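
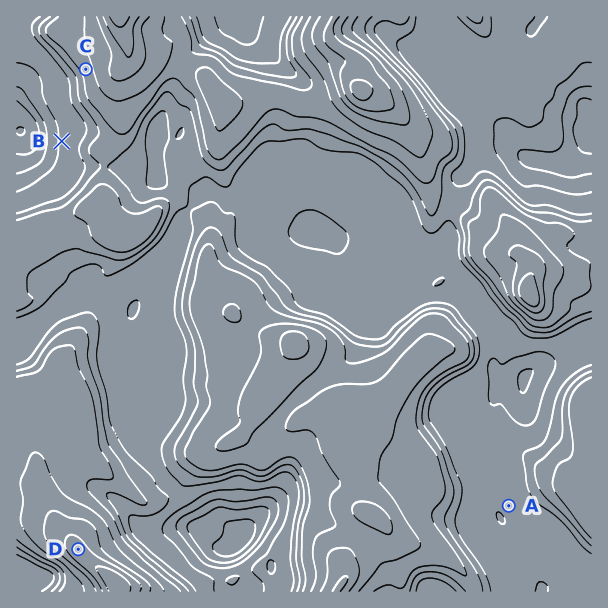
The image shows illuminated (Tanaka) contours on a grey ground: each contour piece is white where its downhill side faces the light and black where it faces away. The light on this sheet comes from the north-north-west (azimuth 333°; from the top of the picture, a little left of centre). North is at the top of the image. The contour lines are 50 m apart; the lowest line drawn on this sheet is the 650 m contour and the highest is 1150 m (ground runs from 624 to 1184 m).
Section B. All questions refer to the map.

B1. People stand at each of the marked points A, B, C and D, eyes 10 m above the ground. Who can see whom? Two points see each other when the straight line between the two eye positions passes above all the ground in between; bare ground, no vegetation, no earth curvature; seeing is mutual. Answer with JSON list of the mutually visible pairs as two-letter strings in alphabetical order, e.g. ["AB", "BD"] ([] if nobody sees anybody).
["BC", "CD"]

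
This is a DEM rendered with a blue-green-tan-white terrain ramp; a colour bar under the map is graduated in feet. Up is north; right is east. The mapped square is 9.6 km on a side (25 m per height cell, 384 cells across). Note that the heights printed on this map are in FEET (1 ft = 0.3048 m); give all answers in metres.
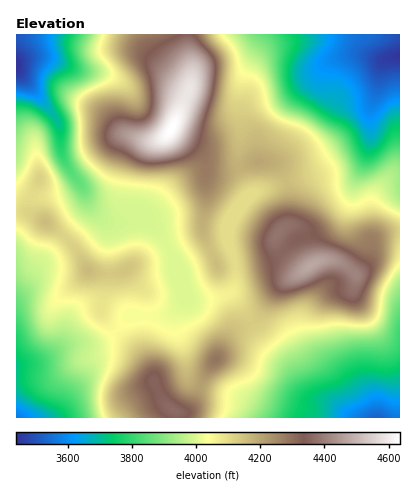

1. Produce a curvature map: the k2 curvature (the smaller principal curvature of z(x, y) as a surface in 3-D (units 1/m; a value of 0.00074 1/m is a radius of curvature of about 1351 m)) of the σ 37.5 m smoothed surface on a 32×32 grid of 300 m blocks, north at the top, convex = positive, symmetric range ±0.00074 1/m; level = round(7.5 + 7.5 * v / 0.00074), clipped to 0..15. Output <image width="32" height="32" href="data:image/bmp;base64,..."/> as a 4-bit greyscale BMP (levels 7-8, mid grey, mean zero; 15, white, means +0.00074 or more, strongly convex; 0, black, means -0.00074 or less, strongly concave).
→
<image width="32" height="32" href="data:image/bmp;base64,Qk12AgAAAAAAAHYAAAAoAAAAIAAAACAAAAABAAQAAAAAAAACAAATCwAAEwsAABAAAAAAAAAAAAAAABEREQAiIiIAMzMzAERERABVVVUAZmZmAHd3dwCIiIgAmZmZAKqqqgC7u7sAzMzMAN3d3QDu7u4A////AGZmdmiHiIiYZoiId4h2Zmd4h2Zph3d3Z2Z3d3ZmZ4dneId2V4iHdVZVZ3d2Z3d2d4h3d1V3iYVWZmeHZ3d3d3dmZ4hmZnmFR5h3d2eHd3eIdmZ4d3dmZVeYd2d3d3d3eHeGZmZndmZmd2Z4d3d3Zmdoh3d3ZmZ3Znd3h3d3ZWZmaIdniGZmd3Z4dmZmZlaHZWeHdndmd3d3ZmZmVFd4qFV2d3dnd4h3dmVmeIZFiIZVh2d4h4h3Z2aHRoiIdEaYY4d2eIZ4h2dXl0Z2eIdmh4N3Znd2eIdmZ3ZHd1aIh2aEZmZ3ZmZmZnd1R5hlVWVXhXiHd2d2Z2aIZleId3dleZaHmHZnd3d2d2VWiZiIZXiHh3d1Z3d3Zmd1ZGeHZmVmZnZnZFd2ZmZ4h1VFVmd1aGZ4h0JWZUVWeIdmVWZ3dVd3aJUEZmVVRFeHZ3d3eIdGeGdwGHd2iHVGdmiIiHeIVHh3cDiJdpmYVYdnd4iHh2RneYA4iYd3mWV2Z3eIh3dkZ3lgN3eHRXiFVmeHeIZmZHiHAGeHdjV4d0V3ZldlVmVocwd4mHQ2d3hTaHZVVXeFZ0Jod3ZTR4iJc1iHVmeIhmdGd1MzNGd4iHRHh1Z3iHZoZlRFZnd3d4mFV3ZmZmd2ZnZmeIeIh3eIhWZ3d3dmZmZ3d3d3iYd3dVV2eHd3d3iH"/>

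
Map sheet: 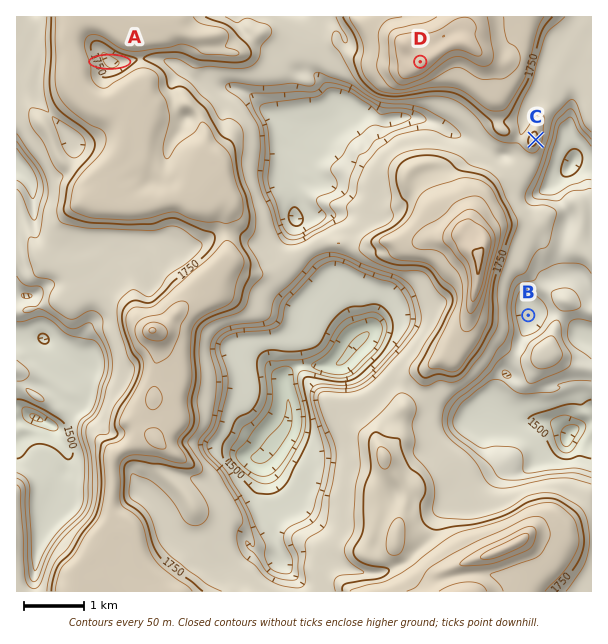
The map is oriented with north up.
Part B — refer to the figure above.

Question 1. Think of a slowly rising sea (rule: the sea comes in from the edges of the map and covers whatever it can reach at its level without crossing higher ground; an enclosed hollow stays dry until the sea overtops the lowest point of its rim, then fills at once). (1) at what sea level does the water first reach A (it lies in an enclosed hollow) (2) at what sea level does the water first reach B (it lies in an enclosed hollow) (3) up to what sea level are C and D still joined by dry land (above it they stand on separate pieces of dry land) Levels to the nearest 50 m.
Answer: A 1750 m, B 1600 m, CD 1700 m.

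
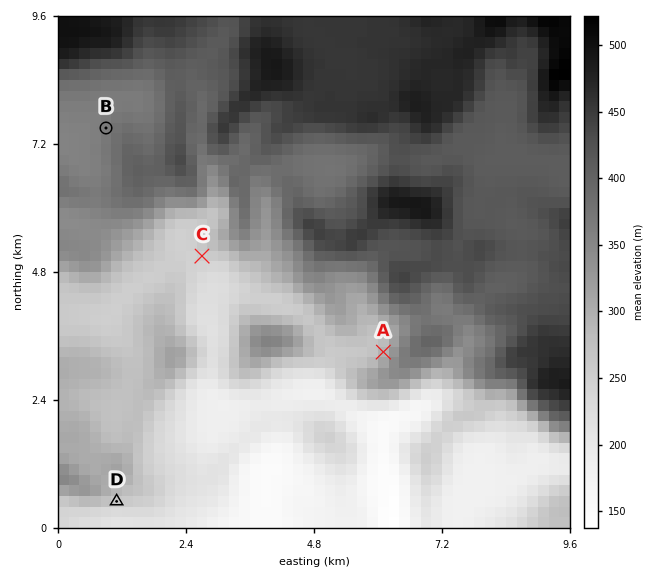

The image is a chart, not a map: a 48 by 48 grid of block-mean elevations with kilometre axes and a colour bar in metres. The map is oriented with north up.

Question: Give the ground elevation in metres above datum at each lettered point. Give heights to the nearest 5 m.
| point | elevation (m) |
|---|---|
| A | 290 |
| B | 365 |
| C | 255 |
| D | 265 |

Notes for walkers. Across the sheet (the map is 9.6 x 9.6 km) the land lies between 135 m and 525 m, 340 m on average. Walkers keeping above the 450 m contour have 14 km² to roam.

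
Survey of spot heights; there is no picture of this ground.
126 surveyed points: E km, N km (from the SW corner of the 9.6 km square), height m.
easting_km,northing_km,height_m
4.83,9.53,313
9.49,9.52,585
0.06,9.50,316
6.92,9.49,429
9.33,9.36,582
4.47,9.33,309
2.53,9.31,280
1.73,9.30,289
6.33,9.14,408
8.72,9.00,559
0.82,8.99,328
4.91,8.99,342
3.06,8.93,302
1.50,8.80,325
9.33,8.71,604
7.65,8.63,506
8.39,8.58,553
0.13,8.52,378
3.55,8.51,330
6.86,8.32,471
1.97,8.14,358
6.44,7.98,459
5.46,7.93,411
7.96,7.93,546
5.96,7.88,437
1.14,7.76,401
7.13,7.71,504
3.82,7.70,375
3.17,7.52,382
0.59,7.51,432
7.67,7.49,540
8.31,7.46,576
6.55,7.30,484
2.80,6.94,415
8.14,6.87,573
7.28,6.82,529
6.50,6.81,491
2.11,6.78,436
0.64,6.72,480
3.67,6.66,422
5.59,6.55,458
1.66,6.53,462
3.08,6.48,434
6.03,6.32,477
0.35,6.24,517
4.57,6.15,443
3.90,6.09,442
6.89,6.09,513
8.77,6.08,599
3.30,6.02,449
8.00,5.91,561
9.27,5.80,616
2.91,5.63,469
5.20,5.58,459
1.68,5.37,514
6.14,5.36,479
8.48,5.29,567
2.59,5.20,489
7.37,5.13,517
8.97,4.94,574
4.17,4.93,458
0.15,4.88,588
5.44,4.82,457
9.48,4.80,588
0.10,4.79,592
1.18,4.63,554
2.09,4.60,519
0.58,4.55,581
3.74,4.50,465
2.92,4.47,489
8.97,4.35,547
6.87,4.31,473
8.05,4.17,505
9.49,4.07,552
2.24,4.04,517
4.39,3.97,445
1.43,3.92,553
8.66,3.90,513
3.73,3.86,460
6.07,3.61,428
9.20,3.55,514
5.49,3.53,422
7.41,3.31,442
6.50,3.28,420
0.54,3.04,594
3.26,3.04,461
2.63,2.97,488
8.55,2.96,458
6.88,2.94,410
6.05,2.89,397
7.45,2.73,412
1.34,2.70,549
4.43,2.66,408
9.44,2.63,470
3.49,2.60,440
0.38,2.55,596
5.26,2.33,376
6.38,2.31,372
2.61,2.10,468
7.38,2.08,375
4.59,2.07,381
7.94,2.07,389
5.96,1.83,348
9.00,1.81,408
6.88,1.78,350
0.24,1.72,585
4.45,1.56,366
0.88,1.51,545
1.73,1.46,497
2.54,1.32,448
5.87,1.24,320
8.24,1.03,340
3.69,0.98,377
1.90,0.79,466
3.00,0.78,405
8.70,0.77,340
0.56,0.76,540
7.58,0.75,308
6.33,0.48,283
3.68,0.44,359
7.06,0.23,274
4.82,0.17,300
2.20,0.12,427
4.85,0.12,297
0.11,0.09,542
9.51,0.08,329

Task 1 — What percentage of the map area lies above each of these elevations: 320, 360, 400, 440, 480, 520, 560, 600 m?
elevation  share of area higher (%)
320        92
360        82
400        71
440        56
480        36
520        23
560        12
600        4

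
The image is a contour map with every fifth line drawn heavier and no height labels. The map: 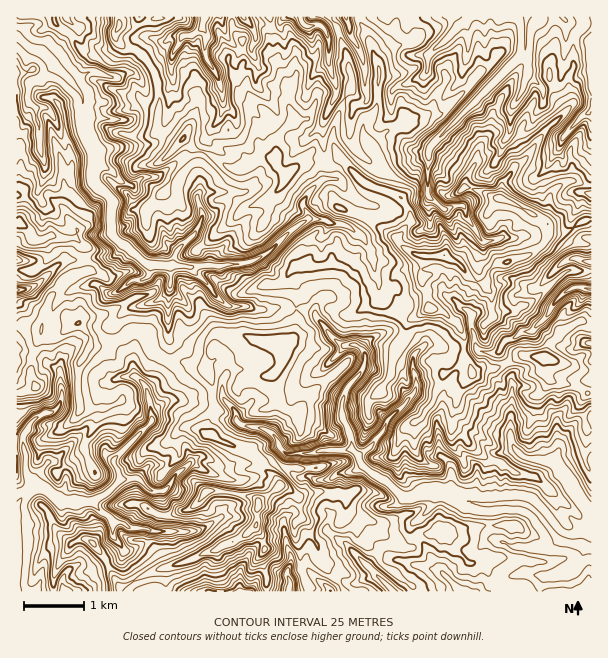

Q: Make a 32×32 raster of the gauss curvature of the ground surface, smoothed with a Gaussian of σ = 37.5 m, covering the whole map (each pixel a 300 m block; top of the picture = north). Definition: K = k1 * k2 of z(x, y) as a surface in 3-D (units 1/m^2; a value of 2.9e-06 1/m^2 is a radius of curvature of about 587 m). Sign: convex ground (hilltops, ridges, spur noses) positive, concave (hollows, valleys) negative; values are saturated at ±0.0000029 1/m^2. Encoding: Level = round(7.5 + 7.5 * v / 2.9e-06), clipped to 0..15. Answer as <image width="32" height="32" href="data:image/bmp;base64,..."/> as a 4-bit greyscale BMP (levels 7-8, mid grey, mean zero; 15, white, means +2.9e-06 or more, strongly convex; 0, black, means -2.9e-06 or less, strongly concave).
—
<image width="32" height="32" href="data:image/bmp;base64,Qk12AgAAAAAAAHYAAAAoAAAAIAAAACAAAAABAAQAAAAAAAACAAATCwAAEwsAABAAAAAAAAAAAAAAABEREQAiIiIAMzMzAERERABVVVUAZmZmAHd3dwCIiIgAmZmZAKqqqgC7u7sAzMzMAN3d3QDu7u4A////AHl4fVh4mXippniGiHeHeHh4iGN3iHdzlXiGeHh4d4iHh6a29WdaiZV4mHiId5d3d3dJt4mKV4p8aHiHeYdrh4duiAl9DIimhIh2l3eIh2d3VkY2hIjkOJRVmnZ3d3iYd1PX8kubR5d6a1WWepiIdomJd4PYaXd0NYo1mGhnWXd2i5Zqyle2ba+bGGZ4mZi3iIlYZ6dnZaxHiX8uZ4d4aIVLd3ekZ3dZeHhl6lWId6iafYd2loeHh3dzalhnaWiGZndZiGl3h3h4aPVnqHhTeIZ3d3d3d4d4iHTyh5ZZiIaKeHeHiGeIh4h3lYV4qJanl3eIZnmIWYV2aYd3mIplp4qIZzipSbq3d3iHd0d4eZazxnectDtUiUiIeHeXhmd2amR2SHQ6h3iJiHh4amWKl5iWdMafazibd3mHh5eHZnhI2Hi1p3t2eYeFZmWKWMeKWkh3i0Z7dod6SoeFuKiHdYaYZpSYdmd4d3h4eX3wlbeHaXh3+leIl3h3eHhFZ7l2iHqHaHeGZ3eHh4h3qHlHdneIWW44a4h4d1aId4h5loPaZ3dIp3Z1eIiJeHh3eFd4k2u2enZ4eId3qFeIh5d7x4lmZXt3iKh4eXiHd5eJd1hnl4aJZ3t8eHhop4iJeHZoiXh2eHZadbd5pVl1p3eIeHeHiV85jTuVR6K3iHdnhneI"/>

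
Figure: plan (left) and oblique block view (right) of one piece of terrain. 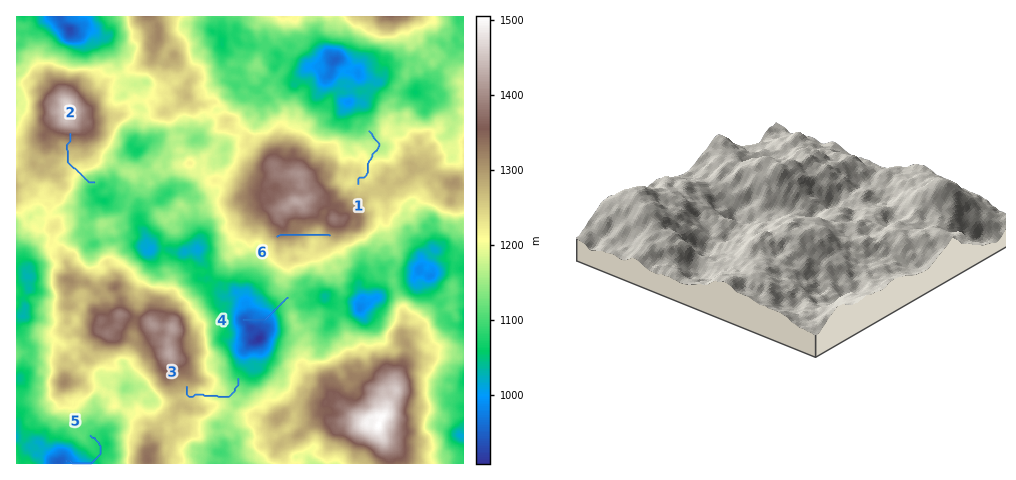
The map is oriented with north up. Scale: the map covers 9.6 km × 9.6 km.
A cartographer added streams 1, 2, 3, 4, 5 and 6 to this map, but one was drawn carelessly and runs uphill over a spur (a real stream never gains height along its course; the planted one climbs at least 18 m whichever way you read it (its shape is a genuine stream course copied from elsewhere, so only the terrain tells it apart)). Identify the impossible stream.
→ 6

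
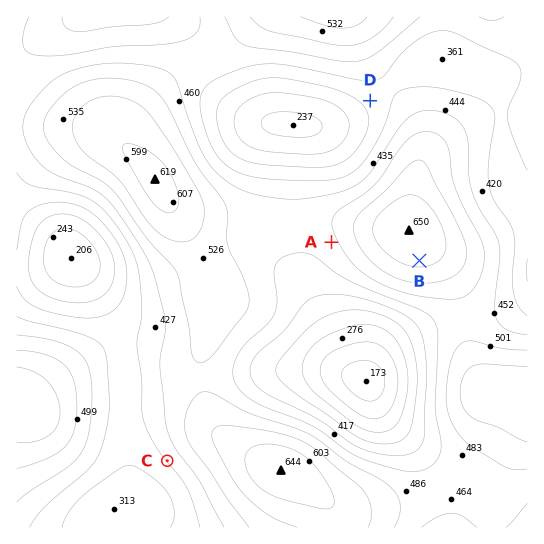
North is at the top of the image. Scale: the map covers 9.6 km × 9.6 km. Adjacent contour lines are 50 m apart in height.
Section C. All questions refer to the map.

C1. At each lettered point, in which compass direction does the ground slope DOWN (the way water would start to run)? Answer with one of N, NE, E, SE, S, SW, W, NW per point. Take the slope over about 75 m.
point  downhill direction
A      SW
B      S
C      SW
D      SW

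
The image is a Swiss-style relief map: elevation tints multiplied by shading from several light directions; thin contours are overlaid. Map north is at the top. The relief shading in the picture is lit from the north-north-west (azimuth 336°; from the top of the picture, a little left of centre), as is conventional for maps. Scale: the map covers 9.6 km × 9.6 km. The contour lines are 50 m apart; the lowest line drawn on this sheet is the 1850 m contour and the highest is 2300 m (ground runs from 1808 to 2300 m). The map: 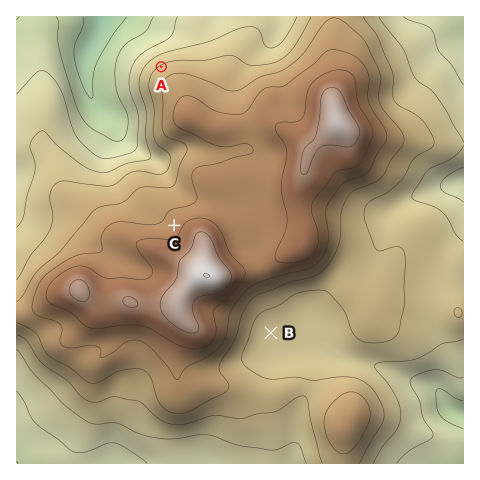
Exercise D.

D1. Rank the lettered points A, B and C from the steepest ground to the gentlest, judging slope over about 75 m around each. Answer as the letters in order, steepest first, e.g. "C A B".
A C B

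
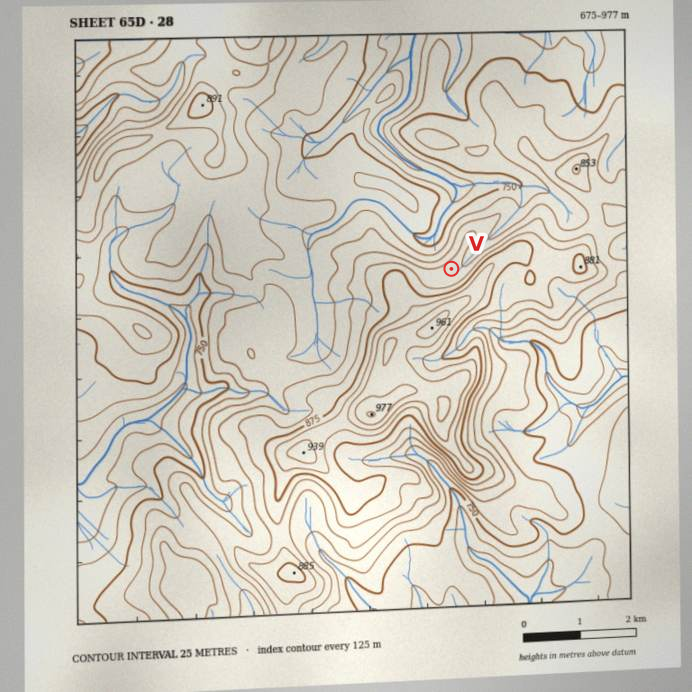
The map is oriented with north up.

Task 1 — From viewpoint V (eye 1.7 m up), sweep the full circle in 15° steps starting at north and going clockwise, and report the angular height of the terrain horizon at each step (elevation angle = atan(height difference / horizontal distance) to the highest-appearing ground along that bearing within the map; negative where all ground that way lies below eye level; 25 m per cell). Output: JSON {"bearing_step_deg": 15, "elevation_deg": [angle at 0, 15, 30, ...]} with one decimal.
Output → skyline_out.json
{"bearing_step_deg": 15, "elevation_deg": [-1.6, -1.0, -0.6, -0.7, -0.0, 3.2, 6.3, 8.0, 9.0, 9.2, 9.6, 9.9, 9.7, 8.7, 6.1, 4.3, 3.8, 3.4, 2.4, 0.1, 0.4, -0.0, -0.7, -1.5]}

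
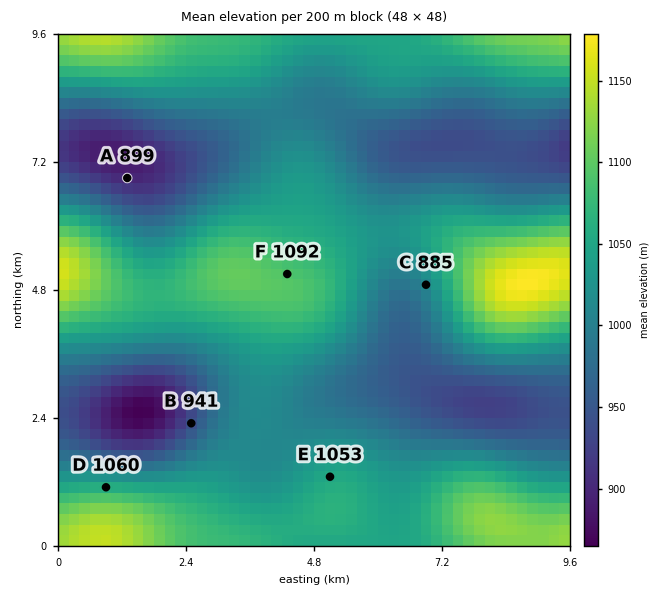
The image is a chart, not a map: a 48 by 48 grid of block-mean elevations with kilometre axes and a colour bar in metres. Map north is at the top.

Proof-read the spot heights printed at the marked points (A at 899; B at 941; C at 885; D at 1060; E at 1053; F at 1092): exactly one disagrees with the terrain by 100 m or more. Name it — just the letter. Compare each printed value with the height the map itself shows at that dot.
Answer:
C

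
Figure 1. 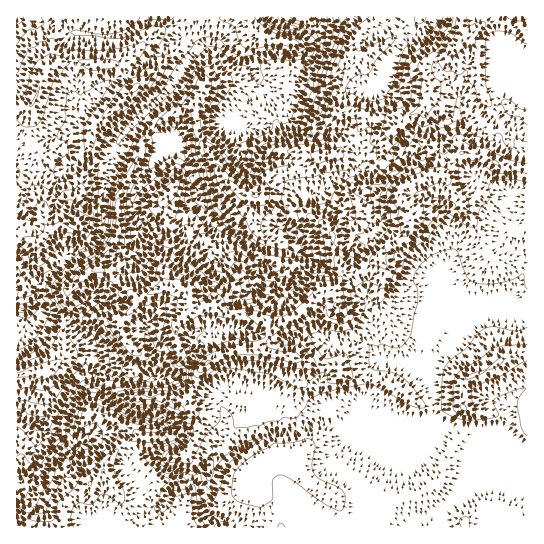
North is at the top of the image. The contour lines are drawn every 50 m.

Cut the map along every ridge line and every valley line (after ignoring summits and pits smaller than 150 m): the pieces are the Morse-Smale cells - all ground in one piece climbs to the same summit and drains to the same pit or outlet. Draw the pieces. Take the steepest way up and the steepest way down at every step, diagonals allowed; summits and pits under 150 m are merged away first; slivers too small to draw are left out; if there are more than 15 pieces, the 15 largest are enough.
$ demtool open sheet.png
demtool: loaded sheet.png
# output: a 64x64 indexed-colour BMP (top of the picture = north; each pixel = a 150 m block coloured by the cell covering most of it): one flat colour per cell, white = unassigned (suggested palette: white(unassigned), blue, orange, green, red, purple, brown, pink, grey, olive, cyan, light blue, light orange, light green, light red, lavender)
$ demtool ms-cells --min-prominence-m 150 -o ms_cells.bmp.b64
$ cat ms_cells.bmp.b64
<image width="64" height="64" href="data:image/bmp;base64,Qk12CAAAAAAAAHYAAAAoAAAAQAAAAEAAAAABAAQAAAAAAAAIAAATCwAAEwsAABAAAAAAAAAA////ALR3HwAOf/8ALKAsACgn1gC9Z5QAS1aMAMJ34wB/f38AIr28AM++FwDox64AeLv/AIrfmACWmP8A1bDFADMzMzMzMzMzMzMzMxERERERERERERERERERERERERERMzMzMzMzMzMzMzMzEREREREREREREREREREREREREREzMzMzMzMzMzMzMzERERERERERERERERERERERERERETM0REMzMzMzMzMzMRERERERERERERERERERERERERERM0RERDMzMzMzMzMzERERERERERERERERERERERERERE0REREQzMzMzMzMzEREREREREREREREREREREREREREUREREREMzMzMzMxERERERERERERERERERERERERERERRERERERDMzMzMRERERERERERERERERERERERERERERFEREREREQzMzMREREREREREREREREREREREREREREREURERERERDMzMxERERERERERERERERERERERERERERERREREREREQzMzMxERERERERERERERERERERERERERERFEREREREREQzMzMREREREREREREREREREREREREREREUREREREREQzMzMRERERERERERERERERERERERERERERRCREREREMzMzMREREREREREREREREREREREREREREREiIiREREQzERERERERERERERERERERERERERERERERESIiJERERDERERERERERERERERERERERERERERERERERIiIiREREIiIREREREREREREREREREREREREREREREREiIiIkREIiIhERERERERERERERERERERERERERERERESIiIiJEIiIiERERERERERERERERERERERERERERERERIiIiIiIiIiIREREREREREREREREREREREREREREREREiIiIiIiIiIRERERERERERERERERERERERERERERERESIiIiIiIiIhERERERERERERERERERERERERERERERERIiIiIiIiIhEREREREREREREREREREREREREREREREREiIiIiIiIiERERERERERERERERERERERERERERERERESIiIiIiIiERERERERERERERERERERERERERERERERERIiIiIiIiIREREREREREREREREREREREREREREREREREiIiIiEREREREREREREREREREREREREREREREREREREWYiIiERERERERERERERERERERERERERERERERERERERZiIiERERERERERERERERERERERERERERERERERERERFmIiIREREREREREREREREREREREREREREREREREREREWZiIiERERERERERERERERERERERERERERERERERERERZmYiIiERERERERERERERERERERERERERERERERERERFmZmIiIREREREREREREREREREREREREREREREREREREWZmZiIhERERERERERERERERERERERERERERERERERERZmZmYhERERERERERERERERERERERERERERERERERERFmZmZmVREREREREREREREREREREREREREREREREREREVVVZmZVERERERERERERERERERERERERERERERERERERVVVWZlVRERERERERERERERERERERERERERERERERERFVVVVVVVEREREREREREREREREREREREREREREREREREVVVVVVVURERERERERERERERERERERERERERERERERERVVVVVVVRERERERERERERERERERERERERERERERERERFVVVVVVVEREREREREREREREREREREREREREREREREREVVVVVVVURERERERERERERERERERERERERERERERERERVVVVVVVRERERERERERERERERERERERERERERERERERFVVRVVVVURERERERERERERERERERERERERERERERERERERERVVVRERERERERERERERERERERERERERERERERERERERERERERERERERERERERERERERERERERERERERERERERERERERERERERERERERERERERERERERERERERERERERERERERERERERERERERERERERERERERERERERERERERERERERERERERERERERERERERERERERERERERERERERERERERERERERERERERERERERERERERERERERERERERERERERERERERERERERERERERERERERERERERERERERERERERERERERERERERERERERERERERERERERERERERERERERERERERERERERERERERERERERERERERERERERERERERERERERERERERERERERERERERERERERERERERERERERERERERERERERERERERERERERERERERERERERERERERERERERERERERERERERERERERERERERERERERERERERERERERERERERERERERERERERERERERERERERERERERERERERERERERERERERERERERERERERERERERERERERERERERERERERERERERERERERERERERERERERERERERERERERERERERERERERERERERERERERERERERERERERERERERERERERERERERERERERERERERERERERERERERERERERERERERERERERERERERERERERERERERERERERERERERERERERERERERERERERERERERERERERERERERER"/>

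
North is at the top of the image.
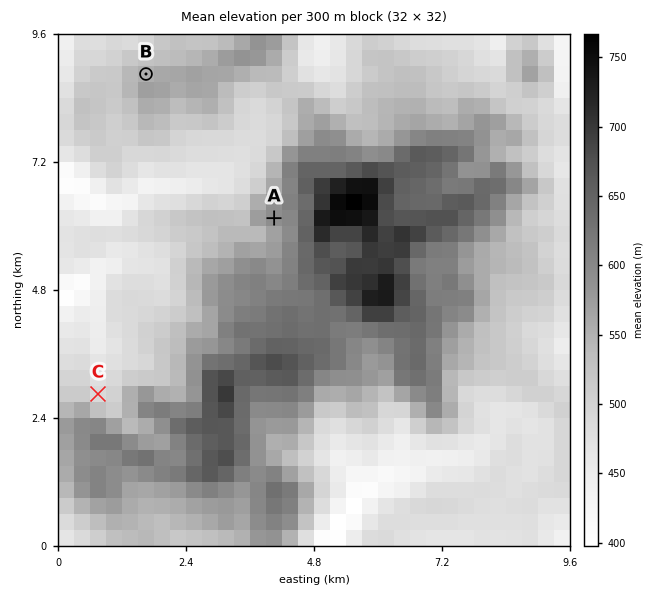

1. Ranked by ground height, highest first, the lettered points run A B C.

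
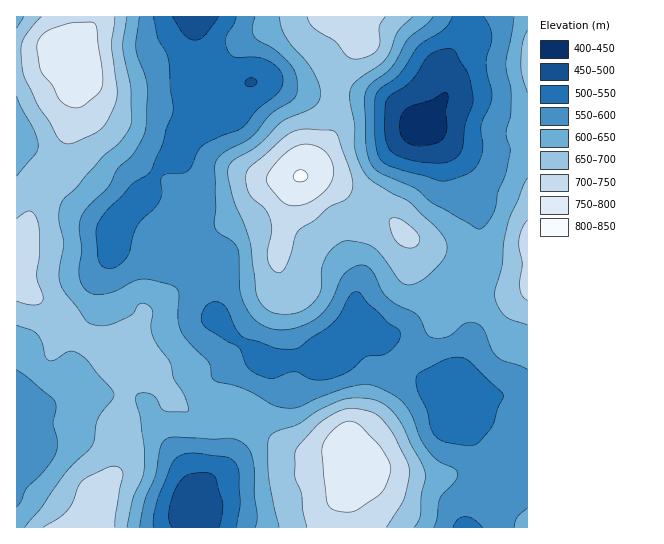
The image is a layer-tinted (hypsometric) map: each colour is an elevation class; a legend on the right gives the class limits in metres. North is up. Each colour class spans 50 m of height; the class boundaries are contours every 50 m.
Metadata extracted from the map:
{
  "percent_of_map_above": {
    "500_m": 96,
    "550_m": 82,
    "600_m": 58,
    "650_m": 35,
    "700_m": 14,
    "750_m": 5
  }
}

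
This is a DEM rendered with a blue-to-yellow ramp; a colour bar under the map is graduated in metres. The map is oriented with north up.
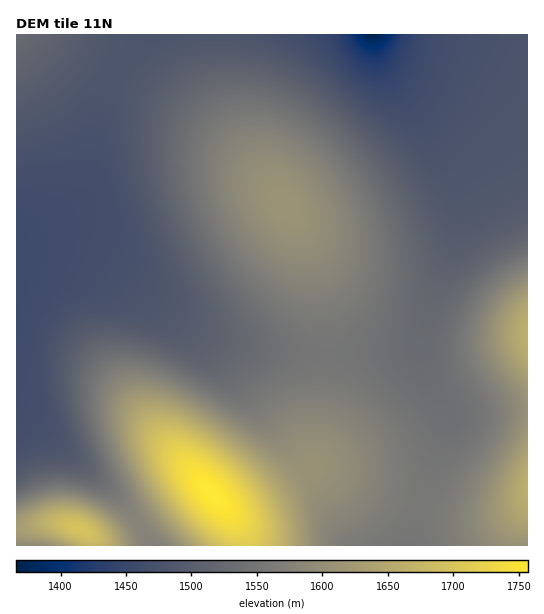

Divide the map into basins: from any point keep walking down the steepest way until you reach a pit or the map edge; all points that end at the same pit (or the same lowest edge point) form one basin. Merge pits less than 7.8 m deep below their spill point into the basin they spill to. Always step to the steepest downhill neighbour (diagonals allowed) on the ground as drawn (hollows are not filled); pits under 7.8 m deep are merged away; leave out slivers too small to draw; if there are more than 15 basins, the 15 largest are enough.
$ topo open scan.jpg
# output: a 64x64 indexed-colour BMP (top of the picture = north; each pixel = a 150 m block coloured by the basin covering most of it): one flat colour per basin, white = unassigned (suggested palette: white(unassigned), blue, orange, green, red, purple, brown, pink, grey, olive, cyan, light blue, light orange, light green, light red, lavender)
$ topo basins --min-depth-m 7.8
<image width="64" height="64" href="data:image/bmp;base64,Qk12CAAAAAAAAHYAAAAoAAAAQAAAAEAAAAABAAQAAAAAAAAIAAATCwAAEwsAABAAAAAAAAAA////ALR3HwAOf/8ALKAsACgn1gC9Z5QAS1aMAMJ34wB/f38AIr28AM++FwDox64AeLv/AIrfmACWmP8A1bDFAEREREREMzMzMzMzMzMzERERERERERERERERERERERERREREREIiIzMzMzMzMzMREREREREREREREREREREREREkRERCIiIiIzMzMzMzMxERERERERERERERERERERERESIiIiIiIiIiIzMzMzMxERERERERERERERERERERERERIiIiIiIiIiIiMzMzMxEREREREREREREREREREREREREiIiIiIiIiIiIjMzMzIiIRERERERERERERERERERERESIiIiIiIiIiIiIjMzIiIiIRERERERERERERERERERERIiIiIiIiIiIiIiIiIiIiIiEREREREREREREREREREREiIiIiIiIiIiIiIiIiIiIiIiERERERERERERERERERESIiIiIiIiIiIiIiIiIiIiIiIhERERERERERERERERERIiIiIiIiIiIiIiIiIiIiIiIiIREREREREREREREREREiIiIiIiIiIiIiIiIiIiIiIiIhERERERERERERERERESIiIiIiIiIiIiIiIiIiIiIiIiERERERERERERERERERIiIiIiIiIiIiIiIiIiIiIiIiIhEREREREREREREREREiIiIiIiIiIiIiIiIiIiIiIiIiERERERERERERERERESIiIiIiIiIiIiIiIiIiIiIiIiIRERERERERERERERERIiIiIiIiIiIiIiIiIiIiIiIiIhEREREREREREREREREiIiIiIiIiIiIiIiIiIiIiIiIiERERERERERERERERESIiIiIiIiIiIiIiIiIiIiIiIiIRERERERERERERERERIiIiIiIiIiIiIiIiIiIiIiIiIhEREREREREREREREREiIiIiIiIiIiIiIiIiIiIiIiIiIRERERERERERERERESIiIiIiIiIiIiIiIiIiIiIiIiIhERERERERERERERERIiIiIiIiIiIiIiIiIiIiIiIiIiEREREREREREREREREiIiIiIiIiIiIiIiIiIiIiIiIiIRERERERERERERERESIiIiIiIiIiIiIiIiIiIiIiIiIhERERERERERERERERIiIiIiIiIiIiIiIiIiIiIiIiIiEREREREREREREREREiIiIiIiIiIiIiIiIiIiIiIiIiIRERERERERERERERESIiIiIiIiIiIiIiIiIiIiIiIiIhERERERERERERERERIiIiIiIiIiIiIiIiIiIiIiIiIiEREREREREREREREREiIiIiIiIiIiIiIiIiIiIiIiIiIRERERERERERERERESIiIiIiIiIiIiIiIiIiIiIiIiIRERERERERERERERERIiIiIiIiIiIiIiIiIiIiIiIiIhEREREREREREREREREiIiIiIiIiIiIiIiIiIiIiIiIiERERERERERERERERESIiIiIiIiIiIiIiIiIiIiIiIiIRERERERERERERERERIiIiIiIiIiIiIiIiIiIiIiIiIhEREREREREREREREREiIiIiIiIiIiIiIiIiIiIiIiIhERERERERERERERERESIiIiIiIiIiIiIiIiIiIiIiIiERERERERERERERERERIiIiIiIiIiIiIiIiIiIiIiIiIREREREREREREREREREiIiIiIiIiIiIiIiIiIiIiIiIRERERERERERERERERESIiIiIiIiIiIiIiIiIiIiIiIhERERERERERERERERERIiIiIiIiIiIiIiIiIiIiIiIhEREREREREREREREREREiIiIiIiIiIiIiIiIiIiIiIhERERERERERERERERERESIiIiIiIiIiIiIiIiIiIiIiERERERERERERERERERERIiIiIiIiIiIiIiIiIiIiIiEREREREREREREREREREREiIiIiIiIiIiIiIiIiIiIiERERERERERERERERERERESIiIiIiIiIiIiIiIiIiIiERERERERERERERERERERERIiIiIiIiIiIiIiIiIiIiEREREREREREREREREREREREiIiIiIiIiIiIiIiIiIiERERERERERERERERERERERESIiIiIiIiIiIiIiIiIiERERERERERERERERERERERERIiIiIiIiIiIiIiIiIiEREREREREREREREREREREREREiIiIiIiIiIiIiIiIiERERERERERERERERERERERERESIiIiIiIiIiIiIiIiERERERERERERERERERERERERERIiIiIiIiIiIiIiIiEREREREREREREREREREREREREREiIiIiIiIiIiIiIiERERERERERERERERERERERERERESIiIiIiIiIiIiIhERERERERERERERERERERERERERERIiIiIiIiIiIiIhEREREREREREREREREREREREREREREiIiIiIiIiIiIRERERERERERERERERERERERERERERESIiIiIiIiIiIRERERERERERERERERERERERERERERERIiIiIiIiIiEREREREREREREREREREREREREREREREREiIiIiIiIhERERERERERERERERERERERERERERERERESIiIiIiIRERERERERERERERERERERERERERERERERERIiIiIiEREREREREREREREREREREREREREREREREREREiIiIhERERERERERERERERERERERERERERERERERERESIiIRERERERERERERERERERERERERERERERERERERER"/>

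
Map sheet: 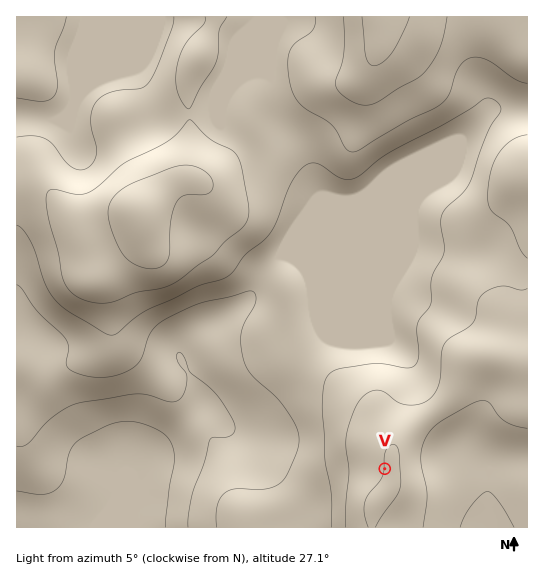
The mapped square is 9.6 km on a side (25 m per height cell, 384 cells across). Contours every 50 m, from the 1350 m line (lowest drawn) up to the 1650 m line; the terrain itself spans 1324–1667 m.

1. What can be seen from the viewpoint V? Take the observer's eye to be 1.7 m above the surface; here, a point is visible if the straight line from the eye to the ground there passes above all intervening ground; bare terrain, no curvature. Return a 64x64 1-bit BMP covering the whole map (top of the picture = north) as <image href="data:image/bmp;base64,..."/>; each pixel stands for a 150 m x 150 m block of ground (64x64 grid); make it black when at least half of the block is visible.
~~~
<image width="64" height="64" href="data:image/bmp;base64,Qk0+AgAAAAAAAD4AAAAoAAAAQAAAAEAAAAABAAEAAAAAAAACAAATCwAAEwsAAAIAAAAAAAAA////AAAAAAD/AAAcAAAAAP+AADwAAAAA/8AAPgAAAAD/4AA+AAAAAP/wAHwAHAAA//gAeAAeAAD//AB4AA4AAP/8APAADgAA//4A4AAeAAD//wHAABgAAP//AcAAAAAA//+DgAAAAAD///+AAAAAAP///4AAAAAA////AAAAAAD///8AAAAAAL///wAAAAAAv///wAAAAAD////4AAAAAP////wAAAAA/H///gAAAADwP//+AAAAAMAf//8AAAAAgB//3wAAAAAAP/+HgAAAAAD//wPAAAAAAf//gMAAAAAB///AwAAAAAH///DgAAAAAP//+GAAAAAAf//8YAAAAAAf//4AAAAAAA///gAAAAAAA///AAAAAAAB//+AAAAAAAH//4AAAAAAAf//wAAAAAAB///AAAAAAAD//8AAAAAAAP//4AAAAAAAf//gAAAAAAA//+AAAAAAAB//8AAAAAAAD//wAAAAAAAAP/gAAAAAAAAf/8AAAAAAAA//4AAAAAAAD//wAAAAAAAf//gAAAAAAB///AAAAAAAH//+AAAAAAAP//8AAAAAAE///4AAAAAAx///wAAAAAHD///wAAAAB8H///AAAAAHw8A/+AAAAAfHgB/4AAAAA/+AH/gAAAAB/wAf/AAAAAD/AA/8AAAAAP8AD/wAAAAA/wAP/gAAAAD/AA/mAA=="/>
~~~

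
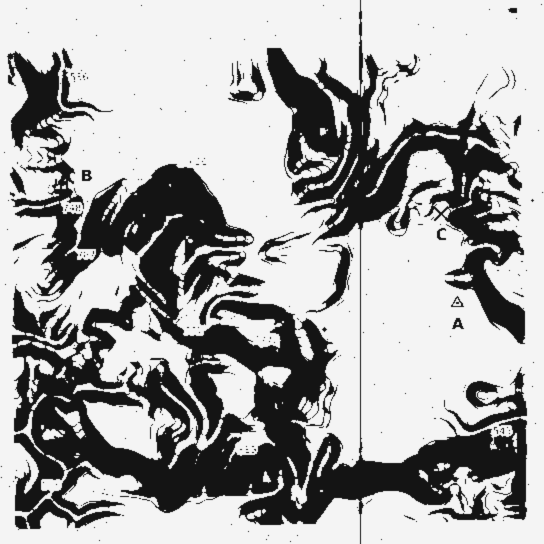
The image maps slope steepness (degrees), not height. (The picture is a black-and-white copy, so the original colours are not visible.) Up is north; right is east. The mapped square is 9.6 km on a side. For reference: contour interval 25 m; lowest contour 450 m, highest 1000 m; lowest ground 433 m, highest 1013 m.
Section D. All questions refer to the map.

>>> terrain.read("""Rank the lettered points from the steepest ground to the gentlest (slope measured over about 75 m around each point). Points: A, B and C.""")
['B', 'C', 'A']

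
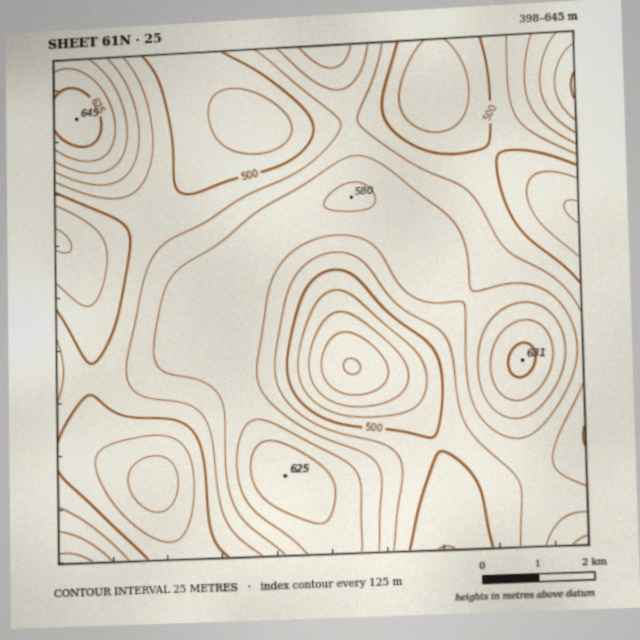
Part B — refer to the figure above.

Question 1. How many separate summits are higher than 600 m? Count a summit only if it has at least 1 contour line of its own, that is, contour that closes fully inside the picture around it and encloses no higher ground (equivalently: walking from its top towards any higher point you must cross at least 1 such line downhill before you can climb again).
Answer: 2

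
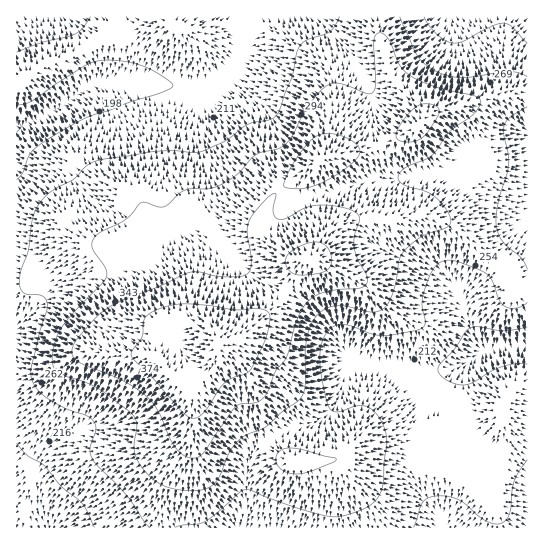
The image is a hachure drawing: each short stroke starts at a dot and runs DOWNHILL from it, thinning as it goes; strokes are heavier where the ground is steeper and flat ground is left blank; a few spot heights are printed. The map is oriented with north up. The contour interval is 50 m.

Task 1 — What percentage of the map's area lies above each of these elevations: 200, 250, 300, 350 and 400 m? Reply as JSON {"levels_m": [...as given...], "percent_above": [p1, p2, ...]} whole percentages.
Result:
{"levels_m": [200, 250, 300, 350, 400], "percent_above": [92, 59, 33, 14, 4]}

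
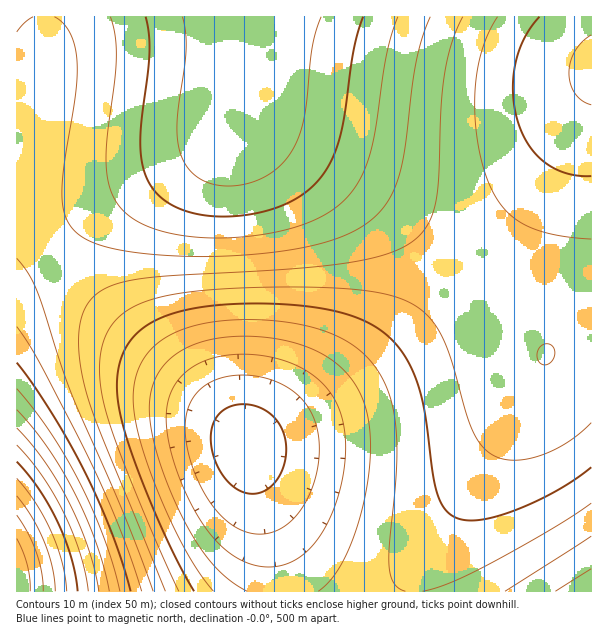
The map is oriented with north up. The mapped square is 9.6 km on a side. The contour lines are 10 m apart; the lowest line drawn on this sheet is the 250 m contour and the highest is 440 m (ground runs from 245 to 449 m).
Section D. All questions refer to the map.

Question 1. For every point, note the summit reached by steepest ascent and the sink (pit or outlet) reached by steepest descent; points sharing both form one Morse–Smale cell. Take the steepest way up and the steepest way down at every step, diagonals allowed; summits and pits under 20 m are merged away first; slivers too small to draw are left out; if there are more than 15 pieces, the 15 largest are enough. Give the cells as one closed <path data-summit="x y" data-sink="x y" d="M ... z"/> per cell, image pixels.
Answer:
<path data-summit="17 587" data-sink="246 446" d="M23 126l-7 2 0 463 398 1 2-16 10-21 68-105 48-85 4-14-12-18-54-53-10-8-51 53-51 43-51 36-71 41-8-13-37-36-94-84-34-34-31-38-18-31-6-24 0-30 6-23z"/><path data-summit="248 17" data-sink="246 446" d="M246 16l-229 0-1 110 5 1 4-2-7 30 1 39 5 15 18 31 31 38 34 34 94 84 37 36 10 13 69-41 51-36 51-43 51-53-45-40-36-27-62-39-75-40-12-12-2-6 4-21 5-49z"/><path data-summit="248 17" data-sink="591 68" d="M591 16l-343 0-4 59-6 36 14 15 75 40 62 39 82 66 57-70 34-54 28-54z"/><path data-summit="17 587" data-sink="591 591" d="M591 338l-25 4-11 4-9 8-4 11-25 48-91 142-10 21 0 16 176-1z"/><path data-summit="17 587" data-sink="591 68" d="M591 90l-21 44-24 40-30 44-46 54 64 61 12 21 9-8 11-4 26-4z"/>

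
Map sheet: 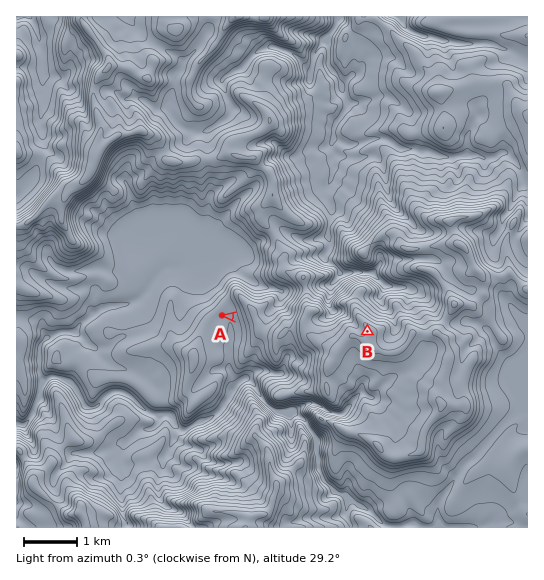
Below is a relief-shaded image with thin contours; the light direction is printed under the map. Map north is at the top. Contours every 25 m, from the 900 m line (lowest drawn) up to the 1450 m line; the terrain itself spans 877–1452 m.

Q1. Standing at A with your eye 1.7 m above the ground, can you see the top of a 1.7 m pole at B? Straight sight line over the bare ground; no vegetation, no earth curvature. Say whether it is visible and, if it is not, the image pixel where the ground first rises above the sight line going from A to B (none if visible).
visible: false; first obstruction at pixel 244 318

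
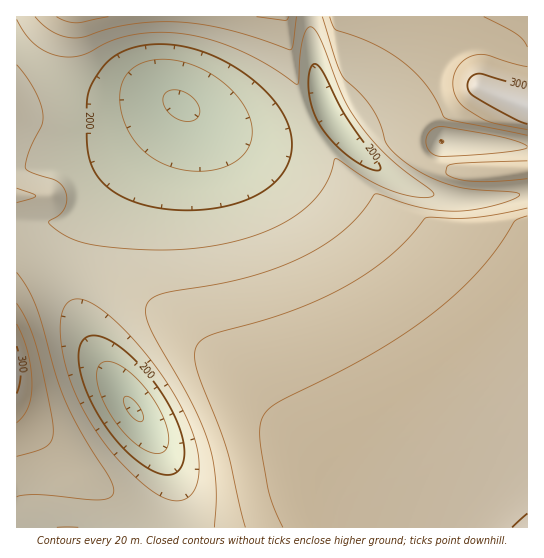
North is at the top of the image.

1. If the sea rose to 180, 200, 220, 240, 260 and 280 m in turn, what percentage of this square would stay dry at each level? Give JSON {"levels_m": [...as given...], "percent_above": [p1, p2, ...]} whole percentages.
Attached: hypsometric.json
{"levels_m": [180, 200, 220, 240, 260, 280], "percent_above": [94, 85, 71, 54, 38, 22]}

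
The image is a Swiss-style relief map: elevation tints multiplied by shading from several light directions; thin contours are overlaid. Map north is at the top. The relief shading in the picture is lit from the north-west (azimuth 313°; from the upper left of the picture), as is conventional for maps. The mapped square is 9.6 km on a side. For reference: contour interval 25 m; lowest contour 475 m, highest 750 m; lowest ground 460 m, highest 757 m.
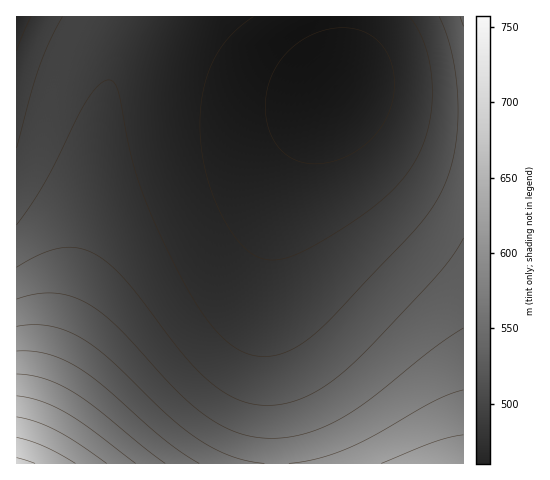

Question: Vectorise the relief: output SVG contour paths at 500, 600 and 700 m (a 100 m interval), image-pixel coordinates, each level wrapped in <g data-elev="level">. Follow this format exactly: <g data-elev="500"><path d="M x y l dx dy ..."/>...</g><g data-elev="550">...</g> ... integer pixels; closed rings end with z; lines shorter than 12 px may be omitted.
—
<g data-elev="500"><path d="M62 17l-13 25-10 26-22 80"/><path d="M409 17l10 14 6 16 5 19 2 19 0 20-3 20-6 19-7 16-10 15-13 14-15 14-20 15-29 19-25 14-18 7-14 2-12-2-11-6-11-11-11-17-10-20-8-21-6-22-3-22 0-20 2-20 3-17 6-16 7-14 10-13 11-12 14-10"/></g><g data-elev="600"><path d="M264 463l-18-2-16-5-17-8-17-10-29-24-61-58-28-20-15-6-15-4-15-1-16 1"/><path d="M463 390l-29 11-59 34-27 13-30 11-29 4"/></g><g data-elev="700"><path d="M107 463l-30-20-21-13-20-8-19-5"/></g>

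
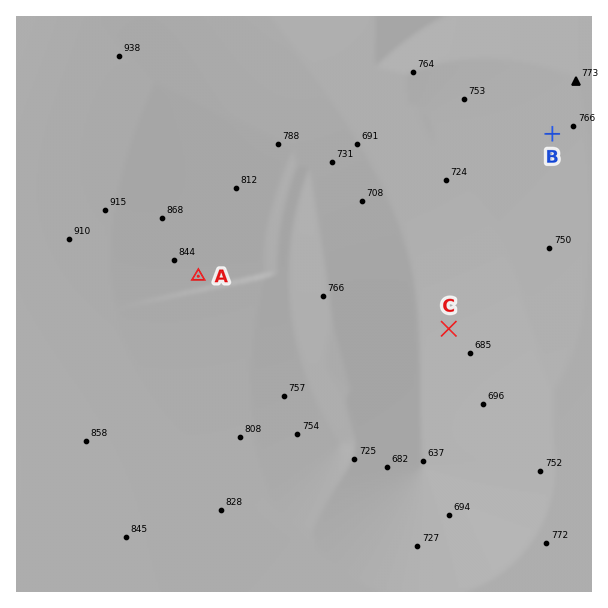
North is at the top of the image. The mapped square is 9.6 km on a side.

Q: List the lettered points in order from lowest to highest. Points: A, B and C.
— C B A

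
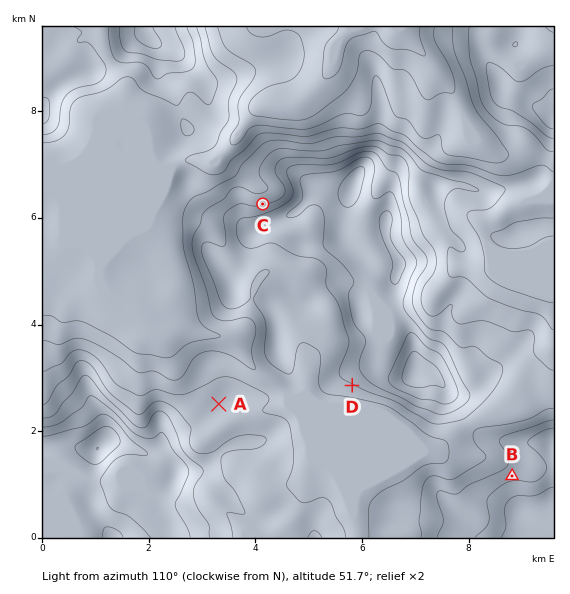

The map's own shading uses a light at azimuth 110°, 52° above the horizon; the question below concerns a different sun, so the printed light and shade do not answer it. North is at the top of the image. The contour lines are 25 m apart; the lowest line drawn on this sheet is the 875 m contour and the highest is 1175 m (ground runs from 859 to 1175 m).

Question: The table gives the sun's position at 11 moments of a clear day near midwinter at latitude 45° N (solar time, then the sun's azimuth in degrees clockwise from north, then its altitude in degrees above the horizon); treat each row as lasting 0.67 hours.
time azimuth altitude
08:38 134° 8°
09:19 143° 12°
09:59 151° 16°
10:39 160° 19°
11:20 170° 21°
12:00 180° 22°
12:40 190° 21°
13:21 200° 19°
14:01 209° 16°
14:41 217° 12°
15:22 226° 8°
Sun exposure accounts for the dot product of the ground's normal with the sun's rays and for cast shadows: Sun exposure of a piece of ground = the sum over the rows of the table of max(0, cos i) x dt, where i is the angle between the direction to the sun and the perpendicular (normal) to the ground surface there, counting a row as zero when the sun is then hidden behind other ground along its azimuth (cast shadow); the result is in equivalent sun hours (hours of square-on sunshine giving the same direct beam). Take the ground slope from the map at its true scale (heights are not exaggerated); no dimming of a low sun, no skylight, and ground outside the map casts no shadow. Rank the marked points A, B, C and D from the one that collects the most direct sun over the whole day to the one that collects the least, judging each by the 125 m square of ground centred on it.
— D > A > B > C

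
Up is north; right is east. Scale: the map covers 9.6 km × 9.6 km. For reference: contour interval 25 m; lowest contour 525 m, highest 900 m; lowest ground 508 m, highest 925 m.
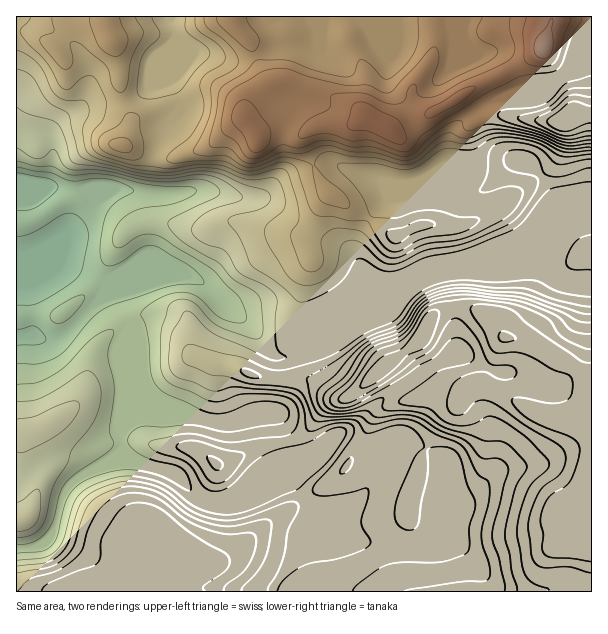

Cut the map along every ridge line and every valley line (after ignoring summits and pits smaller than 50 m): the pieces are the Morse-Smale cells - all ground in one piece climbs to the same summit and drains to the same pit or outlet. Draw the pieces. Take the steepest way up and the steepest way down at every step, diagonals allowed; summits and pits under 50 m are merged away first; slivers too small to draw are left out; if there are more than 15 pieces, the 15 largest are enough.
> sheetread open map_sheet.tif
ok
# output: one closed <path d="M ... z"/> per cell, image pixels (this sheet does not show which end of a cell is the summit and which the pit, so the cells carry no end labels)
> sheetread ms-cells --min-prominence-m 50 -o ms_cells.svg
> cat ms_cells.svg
<path d="M591 210l-16 0-26 8-21 24-33 17-12 5-25 2-32 8-37 21-39 15-24 14-21 25-17 7-15-1-30-36-19-13-23-24-12-6-22 1-51 16 6 18 8 13-3 6 3 18 16 38 9 10 31 18 23 7 18 0 10-5 41 0 2 3 9 42-29 13-25 24 4 1 33-15 19-6 19 26-4 15 0 17-5 13-27 36-1 7 319-1z"/><path d="M591 62l-9 0-33 23-24 11-31 4-32 21-6 7-6 16 0 23 9 23-22-2-12 4-21 0-32-16-27-7-7-5-17-1-39 15-18 18-9 3-51-9-28 4-20 0-39-6-9 4-12 8-9-10-40-3 5-20 0-20-8-8-17 0-6 3-5 8 0 186 19 0 9 4 12 0 10-6 35-36 6-3 25-6 35-12 22-1 12 6 23 24 19 13 30 36 15 1 17-7 13-17 14-13 57-24 37-21 32-8 25-2 30-12 15-10 21-24 26-8 17-1z"/><path d="M591 16l-232 0 11 14 4 11-32 15-9 0-6-2-7-6-2-6-3 6-36-2-24 10-21 5-42-9-16-14-2 6 0 27-4 12 8 15 2 12-14 16-9 20-5 15-4 31 8 2 20 0 28-4 51 9 9-3 18-18 39-15 17 1 7 5 27 7 32 16 21 0 12-4 22 2-9-23 0-23 6-16 38-28 31-4 24-11 24-18 9-5 9 0z"/><path d="M140 463l-29 0-10 3-23 12-12 13-5 10-3 18-8 18-9 9-25 3 1 43 255-1 8-15 21-27 5-13 0-17 4-15-19-26-12 3-40 18-24 5-17-6-24-24z"/><path d="M170 16l-154 1 0 132 5-7 6-3 17 0 6 5 2 23-5 20 40 3 9 10 12-8 9-4 26 5 7-2 2-30 5-15 9-20 14-16 0-8-10-19 4-12 1-38z"/><path d="M117 294l-6 0-10 4-35 36-10 6-12 0-9-4-19 2 1 210 12 0 15-4 6-7 5-9 6-27 5-10 12-13 30-15 14-13-1-21 5-9 0-79 4-17-8-13z"/><path d="M128 340l-2 1 0 79-5 9 1 21-15 14 33-1 28 7 11 6 19 22 9 4 15 2 18-10 20-20 29-13-7-38-4-7-41 0-10 5-18 0-32-12-4-5-18-8-9-10z"/><path d="M357 16l-186 0-1 4 5 18 17 14 42 9 17-3 28-12 36 2 3-6 2 6 13 8 14-1 27-14-7-15z"/>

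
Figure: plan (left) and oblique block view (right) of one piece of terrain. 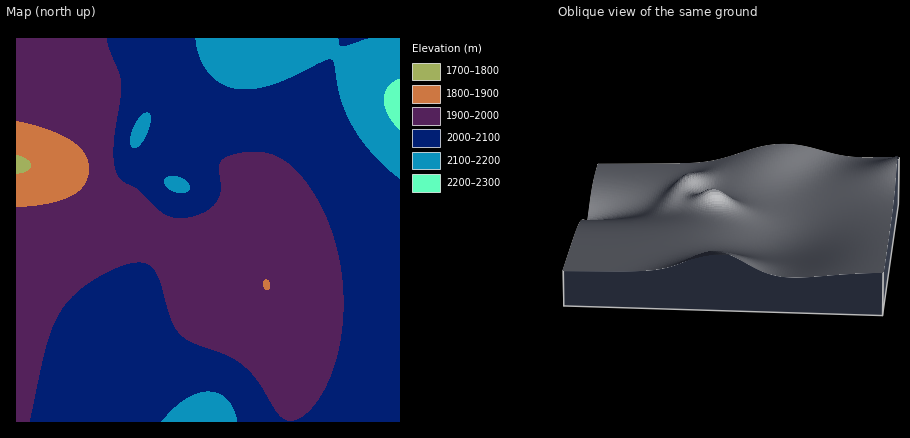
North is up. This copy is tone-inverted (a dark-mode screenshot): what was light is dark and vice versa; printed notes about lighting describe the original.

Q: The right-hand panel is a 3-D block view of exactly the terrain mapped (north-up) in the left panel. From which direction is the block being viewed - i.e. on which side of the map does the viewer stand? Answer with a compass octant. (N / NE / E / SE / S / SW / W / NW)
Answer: S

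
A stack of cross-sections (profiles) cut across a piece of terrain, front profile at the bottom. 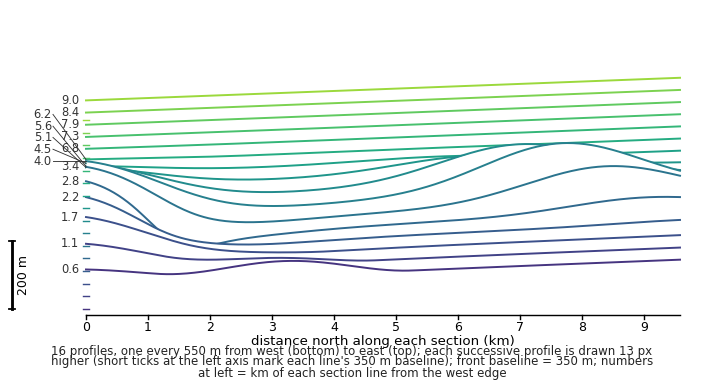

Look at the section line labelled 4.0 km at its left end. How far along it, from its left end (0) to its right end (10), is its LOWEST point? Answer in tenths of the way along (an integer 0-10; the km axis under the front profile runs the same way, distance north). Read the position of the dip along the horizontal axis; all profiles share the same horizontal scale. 3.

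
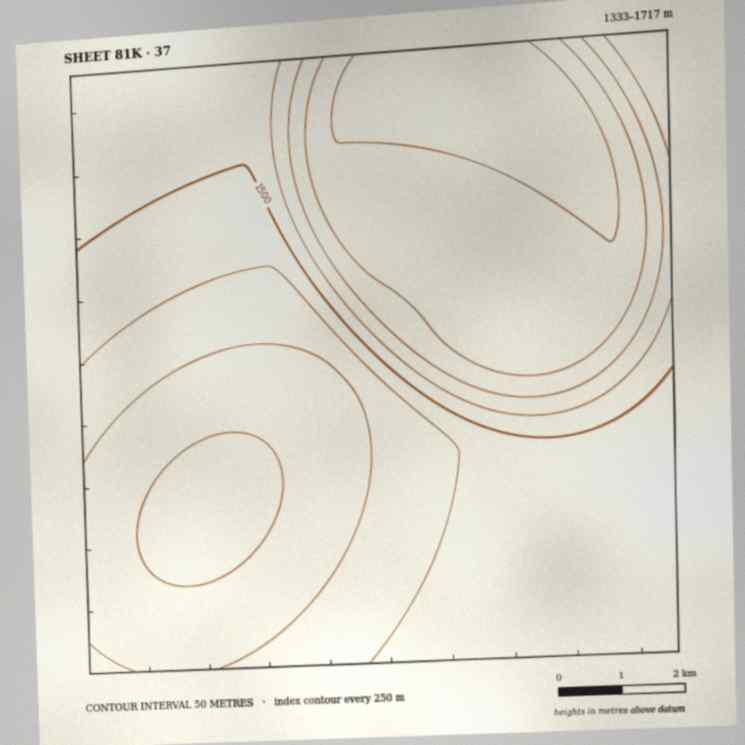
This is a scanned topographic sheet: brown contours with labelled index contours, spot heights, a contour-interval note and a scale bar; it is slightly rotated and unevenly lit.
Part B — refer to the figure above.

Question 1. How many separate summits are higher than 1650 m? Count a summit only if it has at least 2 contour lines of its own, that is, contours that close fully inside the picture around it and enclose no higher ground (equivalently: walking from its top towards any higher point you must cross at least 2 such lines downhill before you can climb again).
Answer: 0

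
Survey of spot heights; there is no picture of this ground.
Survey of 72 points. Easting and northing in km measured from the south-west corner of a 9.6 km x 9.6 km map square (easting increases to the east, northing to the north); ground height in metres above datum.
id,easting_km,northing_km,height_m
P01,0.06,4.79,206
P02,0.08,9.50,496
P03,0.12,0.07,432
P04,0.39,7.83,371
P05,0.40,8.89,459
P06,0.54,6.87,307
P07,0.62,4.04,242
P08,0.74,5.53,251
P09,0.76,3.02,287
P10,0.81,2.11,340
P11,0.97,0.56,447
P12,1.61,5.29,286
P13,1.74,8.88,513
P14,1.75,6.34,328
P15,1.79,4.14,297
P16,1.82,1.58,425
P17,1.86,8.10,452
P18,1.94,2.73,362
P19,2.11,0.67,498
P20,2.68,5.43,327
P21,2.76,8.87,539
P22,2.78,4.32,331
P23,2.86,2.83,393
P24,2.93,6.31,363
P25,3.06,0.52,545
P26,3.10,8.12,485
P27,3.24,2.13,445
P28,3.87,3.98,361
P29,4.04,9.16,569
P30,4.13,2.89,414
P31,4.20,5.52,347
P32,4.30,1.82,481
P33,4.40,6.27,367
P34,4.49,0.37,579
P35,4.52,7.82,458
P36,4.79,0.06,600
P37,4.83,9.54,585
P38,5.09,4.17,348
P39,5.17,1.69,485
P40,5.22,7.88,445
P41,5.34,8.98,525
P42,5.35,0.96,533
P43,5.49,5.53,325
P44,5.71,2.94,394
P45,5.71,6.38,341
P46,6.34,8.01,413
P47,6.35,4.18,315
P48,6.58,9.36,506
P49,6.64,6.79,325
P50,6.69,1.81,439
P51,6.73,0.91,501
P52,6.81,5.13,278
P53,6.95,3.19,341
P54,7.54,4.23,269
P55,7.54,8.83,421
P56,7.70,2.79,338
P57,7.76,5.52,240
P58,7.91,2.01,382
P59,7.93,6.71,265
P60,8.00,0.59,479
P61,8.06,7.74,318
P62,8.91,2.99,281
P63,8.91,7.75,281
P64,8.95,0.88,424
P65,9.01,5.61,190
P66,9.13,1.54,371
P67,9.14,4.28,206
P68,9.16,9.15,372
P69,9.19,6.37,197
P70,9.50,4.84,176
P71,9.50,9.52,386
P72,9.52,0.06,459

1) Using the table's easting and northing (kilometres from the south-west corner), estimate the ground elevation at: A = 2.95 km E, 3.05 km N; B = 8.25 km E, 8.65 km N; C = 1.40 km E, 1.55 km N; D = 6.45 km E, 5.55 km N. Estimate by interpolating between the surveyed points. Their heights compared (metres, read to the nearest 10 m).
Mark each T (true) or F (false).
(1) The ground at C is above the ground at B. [T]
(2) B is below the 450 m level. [T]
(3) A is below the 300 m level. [F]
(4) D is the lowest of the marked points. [T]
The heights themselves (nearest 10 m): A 380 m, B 370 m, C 410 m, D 290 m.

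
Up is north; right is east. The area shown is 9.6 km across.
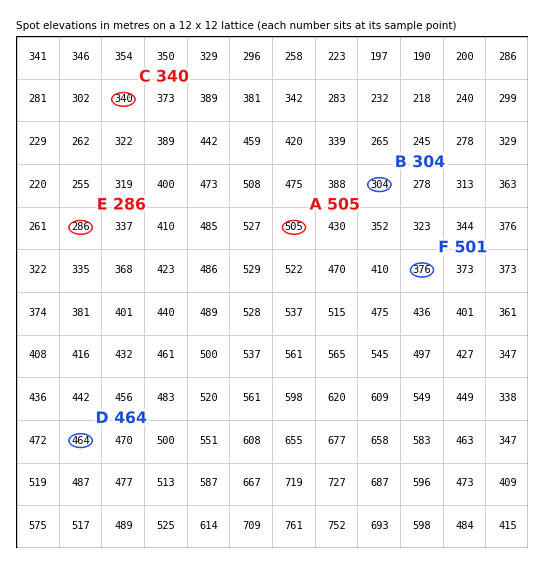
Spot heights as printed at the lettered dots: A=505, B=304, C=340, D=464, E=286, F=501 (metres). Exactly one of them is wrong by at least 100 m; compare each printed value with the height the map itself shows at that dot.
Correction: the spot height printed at F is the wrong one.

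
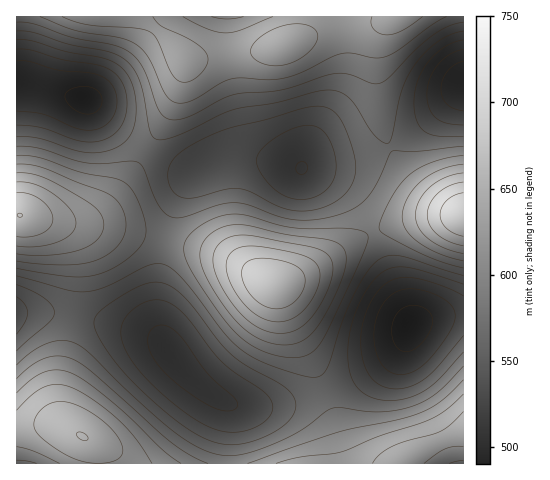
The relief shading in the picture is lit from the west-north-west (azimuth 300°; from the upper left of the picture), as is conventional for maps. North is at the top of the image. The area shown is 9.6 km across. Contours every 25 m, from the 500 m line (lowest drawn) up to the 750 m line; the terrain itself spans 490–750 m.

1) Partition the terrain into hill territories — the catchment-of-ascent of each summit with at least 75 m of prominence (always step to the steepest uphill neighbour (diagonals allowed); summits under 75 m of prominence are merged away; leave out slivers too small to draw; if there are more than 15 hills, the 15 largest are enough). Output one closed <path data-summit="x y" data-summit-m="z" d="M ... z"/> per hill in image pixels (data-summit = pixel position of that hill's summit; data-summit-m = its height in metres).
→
<path data-summit="99 17" data-summit-m="698" d="M463 16l-446 0-1 68 10 1 62 15 28 28 21 16 30 19 16 7 13 1 15-7 23-6 28 2 40 8 14-5 37-3 26-8 27-14 28-22 30-28z"/><path data-summit="83 437" data-summit-m="726" d="M49 312l-30 0-3 2 1 150 447-1-1-148-28 2-22 7-10 19-15 17-24 15-29 14-45 14-25 4-22 0-18-5-18-12-25-23-21-27-13-7-50-13z"/><path data-summit="273 283" data-summit-m="749" d="M252 158l-18 0-23 6-17 11-8 8-11 24-12 42-5 31-1 35 4 19 7 14 14 19 19 19 20 14 15 6 29 1 30-5 21-6 48-21 24-15 12-12 12-21 0-5-38-90-16-29-24-20-27-13-20-6z"/><path data-summit="20 215" data-summit-m="750" d="M26 85l-10 0 0 228 33-1 49 8 50 13 16 10-7-28 1-35 5-31 14-48 9-18 14-12-12 0-8-2-33-18-31-23-28-28z"/><path data-summit="463 215" data-summit-m="750" d="M463 88l-44 41-34 21-21 7-48 6-14 5 32 15 24 20 16 29 38 93 18-7 34-4z"/>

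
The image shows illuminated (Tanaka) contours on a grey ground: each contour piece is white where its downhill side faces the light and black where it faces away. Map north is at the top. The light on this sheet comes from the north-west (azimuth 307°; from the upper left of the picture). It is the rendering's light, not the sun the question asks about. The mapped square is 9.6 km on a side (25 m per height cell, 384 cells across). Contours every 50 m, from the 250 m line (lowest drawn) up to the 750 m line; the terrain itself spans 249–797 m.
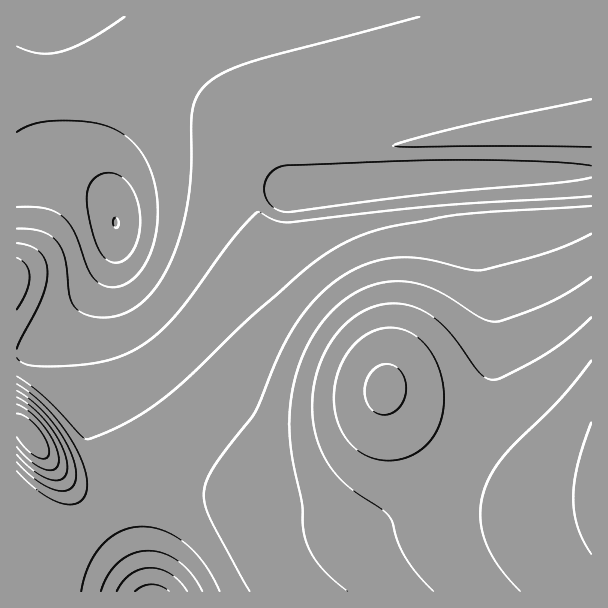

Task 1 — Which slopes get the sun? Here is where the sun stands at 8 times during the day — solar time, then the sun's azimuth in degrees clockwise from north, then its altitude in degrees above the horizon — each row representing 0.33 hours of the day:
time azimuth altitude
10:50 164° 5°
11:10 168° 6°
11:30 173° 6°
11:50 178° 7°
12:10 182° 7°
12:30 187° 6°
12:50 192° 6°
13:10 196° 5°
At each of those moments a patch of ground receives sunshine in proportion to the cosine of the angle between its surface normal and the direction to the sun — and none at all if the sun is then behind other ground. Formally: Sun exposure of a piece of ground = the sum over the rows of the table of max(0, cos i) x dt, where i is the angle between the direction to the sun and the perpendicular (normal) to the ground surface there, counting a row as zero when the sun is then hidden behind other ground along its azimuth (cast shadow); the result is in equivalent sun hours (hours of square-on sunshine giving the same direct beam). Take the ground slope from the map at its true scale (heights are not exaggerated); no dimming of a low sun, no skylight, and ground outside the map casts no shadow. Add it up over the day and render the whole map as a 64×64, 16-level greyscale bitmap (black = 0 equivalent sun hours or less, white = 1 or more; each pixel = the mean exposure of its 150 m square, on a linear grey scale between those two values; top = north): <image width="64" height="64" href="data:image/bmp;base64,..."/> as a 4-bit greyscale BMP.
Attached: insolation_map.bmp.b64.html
<image width="64" height="64" href="data:image/bmp;base64,Qk12CAAAAAAAAHYAAAAoAAAAQAAAAEAAAAABAAQAAAAAAAAIAAATCwAAEwsAABAAAAAAAAAAAAAAABEREQAiIiIAMzMzAERERABVVVUAZmZmAHd3dwCIiIgAmZmZAKqqqgC7u7sAzMzMAN3d3QDu7u4A////AERERFVmeJqqqpmHdmZlVVVmZmZmZmZmZlVVVVVVVVVVREREVWeJqru6qYd2ZlVVVVVVVVVVVVVVVVVVVVVVVVVERERVZ4mru7qph3ZlVVVVVVVVVVVVVVVVVVVVVVVVVURERFVniaq7upmHZlVVVVVVVVVVVVVVVVVVVVVVVVVVNEREVWd4mqqqmHdmVVVVVVVVVVVVVVVVVVVVVVVVVVUzRERFZniJmZmIdmVVVURFVVVVVVVVVVVVVVVVVVVVVTNEREVWZ4iIiHdmVVREREREREVVVERERERERERERVVVMzRERVVmd3d3dmVVRERERERFVVVVRERERERERERERFUzNFZ2VVZmZmZlVVRERERERVVVVVVVRERERERERERERTNHmphlVVVmZVVURERERERVVWZmZlVURERERERERERENZzdp1REVVVVVERERERERFVWZmZmZVVERERERERERERr7/2WRERERERERERERERFVWZmd2ZmVVRERERERERERL//6mQzREREREREREREREVWZnd3d2ZlVERERERERERE//+3MiMzREREREREREREVVZmd3d3dmZVRDMzMzM0RET//GMRIzMzMzMzMzMzNERVVmZ3d3d2ZlVEMzMzMzMzRP+2IAAjMzMzMzMzMzM0RFVWZnd3d3dmVUQzMzMzMzMz6lEAATMzMzMzMzMzMzRERVZmZ3d3dmZVVEMzMzMzMzOTAAABMzMzMzMzMzMzNERFVWZmd3d2ZlVUQzMzMzMzMyAAAAIzMzMzMzMzMzMzRERVVmZmZmZmVURDMzMzMzMzAAAAEiMzMzMzMzMzMzNEREVVVmZmZmVVREMzMzMzMzMAAAASIzMzMzMzMzMzMzREREVVVVVVVVREMzMzIiIiMwAAABIjMzMzMzMzMzMzMzRERERVVVVVREQzMyIiIiIiAAABEiIiMzMzMzMzMzMzMzM0REREREREQzMyIiIiIiIAAAESIiIiMzMzMzMzMzMzMzMzMzRERDMzMzIiIiIiIgAAARIiIiIiMzMzMzMzMzIiIiMzMzMzMzMzIiIiIiIiAAAREiIiIiIjMzMzMzMyIiIiIiIiIiIjMiIiIiIiIiIQABERIiIiIiMzMzMzMyIiIhEREREiIiIiIiIiIiIiIhABERESIiIiIjMzMzMzIiIRERERERERIiIiIiIiIiIiIBEREREREiIiMzMzMzMiIREREAAAAREREiIiIiIiIiEhERIRERERIiIjMzMzMyIhERAAAAAAARERIiIiIiIiETIiIiERERESIiMzMzMzIiEREAAAAAAAERESIiIiIiIRVCIiIREQERIiIzMzMzMyIREAAAAAAAABERIiIiIiIhFUMzMiEQABEiIjMzMzMzIhEQAAAAAAAAAREiIiIiIiEWVDMyIQAAERIiMzMzMzMyIRAAAAAAAAABESIiIiIiIRRUQzIhAAAREiIzMzMzMzIhEQAAAAAAAAERIiIiIiIhEjMzMiEAABEiIzMzMzMzMiIRAAAAAAAAAREiIiIiIiIQEiIiIRAAESIjMzMzMzMzIhEQAAAAAAAREiIiIiIiIhAAEiIhEAASIjMzMzMzMzMyIREAAAAAAREiIiIiIiIiIAABEiIQASIjMzMzMzMzMzMiERAAAAAREiIiIiIiIiIgAAARIiERIzMzMzMzMzMzMyIhEQAAAREiIiIiIiIiIiAAABEiIiIzMzMzMzMzMyERIhEREREREiIiIiIiIiIiIAAAESMzREREQzMzMzMgAAAAAAAAAAEREiIiIiIiIiIgAAESM0VVVUREQzMzMwAAAAAAAAAAAAAAAAAAAAAAAAAAESI0VmZlVEREMzMyAAAAAAAAAAAAAAAAAAAAAAAAAQEiI0RWZmVURERDMzMQAAAAAAAAAAAAAAAAAAAAAAACIiMzRVZmZlVEREQzNGIAAAAAAAAAAAAAAAAAAAAAAARDM0RFZmZmVUREREM0iWVUMhEAAAAAAAAAAAAAAAAAFVREVVZmZmZVVERERDNa3Mu6mHZlRDIhERAAAAAAAAAlVVVWZmZmZlVUREREMzRoiZqrvM3dy7qqmZmYiHd2VnVVVWZmZmZmVVRERERDMzMzMzREVWd4maq7vMzMzMzd1VVVZmZmZmVVVEREREMzMzMzMzMzMzMzMzMzNERERERFVVVWZmZmZVVEREREQzMzMzMzMzMzMzMzMzMzMzMzMzVVVVVWZmVVVURERERDMzMzMzMzMzMzMzMzMzMzMzMzNVVVVVVVVVVUREREREMzMzMzMzMzMzMzMzMzMzMzMzM1VVVVVVVVVUREREREMzMzMzMzMzMzMzMzMzMzMzMzMzRERERVVVVEREREREMzMzMzMzMzMzMzMzMzMzMzMzMzNEREREREREREREREMzMzMzMzMzMzMzMzMzMzMzMzMzM0REREREREREREQzMzMzMzMzMzMzMzMzMzMzMzMzMzMzMzMzM0RERERDMzMzMzMzMzMzMzMzMzMzMzMzMzMzMzMzMzMzMzMzMzMzMzMzMzMzMzMzMzMzMzMzMzMzMzMzMzMzMzMzMzMzMzMzMzMzMzMzMzMzMzMzMzMzMzMzMzMzMzMzMzMzMzMzMzMzMzMzMzMzMzMzMzMzMzMzMzMzMzMjMzMzMzMzMzMzMzMzMzMzMzMzMzMzMzMzMzMzMzMzMyIzMzMzMzMzMzMzMzMzMzMzMzMzMzMzMzMzMzMzMzMz"/>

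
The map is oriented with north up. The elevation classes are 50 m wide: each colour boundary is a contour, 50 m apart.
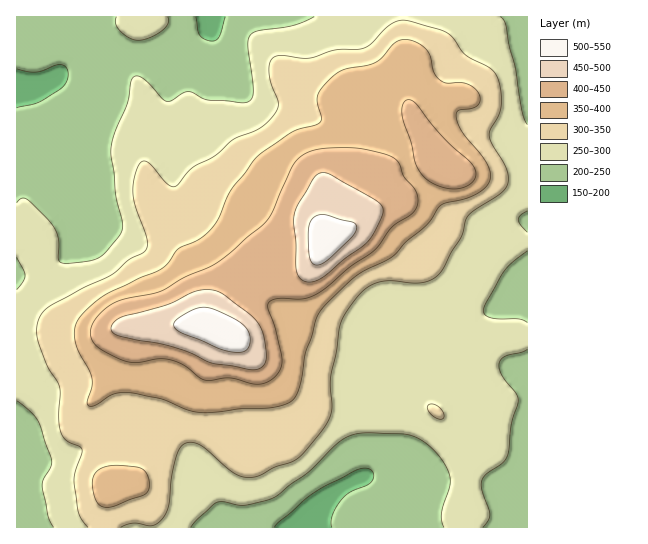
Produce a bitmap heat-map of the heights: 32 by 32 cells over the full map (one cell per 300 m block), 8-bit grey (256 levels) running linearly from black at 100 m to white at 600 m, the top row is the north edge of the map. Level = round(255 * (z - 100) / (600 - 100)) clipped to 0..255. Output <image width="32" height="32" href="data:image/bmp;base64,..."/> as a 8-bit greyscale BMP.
<image width="32" height="32" href="data:image/bmp;base64,Qk02CAAAAAAAADYEAAAoAAAAIAAAACAAAAABAAgAAAAAAAAEAAATCwAAEwsAAAABAAAAAAAAAAAAAAEBAQACAgIAAwMDAAQEBAAFBQUABgYGAAcHBwAICAgACQkJAAoKCgALCwsADAwMAA0NDQAODg4ADw8PABAQEAAREREAEhISABMTEwAUFBQAFRUVABYWFgAXFxcAGBgYABkZGQAaGhoAGxsbABwcHAAdHR0AHh4eAB8fHwAgICAAISEhACIiIgAjIyMAJCQkACUlJQAmJiYAJycnACgoKAApKSkAKioqACsrKwAsLCwALS0tAC4uLgAvLy8AMDAwADExMQAyMjIAMzMzADQ0NAA1NTUANjY2ADc3NwA4ODgAOTk5ADo6OgA7OzsAPDw8AD09PQA+Pj4APz8/AEBAQABBQUEAQkJCAENDQwBEREQARUVFAEZGRgBHR0cASEhIAElJSQBKSkoAS0tLAExMTABNTU0ATk5OAE9PTwBQUFAAUVFRAFJSUgBTU1MAVFRUAFVVVQBWVlYAV1dXAFhYWABZWVkAWlpaAFtbWwBcXFwAXV1dAF5eXgBfX18AYGBgAGFhYQBiYmIAY2NjAGRkZABlZWUAZmZmAGdnZwBoaGgAaWlpAGpqagBra2sAbGxsAG1tbQBubm4Ab29vAHBwcABxcXEAcnJyAHNzcwB0dHQAdXV1AHZ2dgB3d3cAeHh4AHl5eQB6enoAe3t7AHx8fAB9fX0Afn5+AH9/fwCAgIAAgYGBAIKCggCDg4MAhISEAIWFhQCGhoYAh4eHAIiIiACJiYkAioqKAIuLiwCMjIwAjY2NAI6OjgCPj48AkJCQAJGRkQCSkpIAk5OTAJSUlACVlZUAlpaWAJeXlwCYmJgAmZmZAJqamgCbm5sAnJycAJ2dnQCenp4An5+fAKCgoAChoaEAoqKiAKOjowCkpKQApaWlAKampgCnp6cAqKioAKmpqQCqqqoAq6urAKysrACtra0Arq6uAK+vrwCwsLAAsbGxALKysgCzs7MAtLS0ALW1tQC2trYAt7e3ALi4uAC5ubkAurq6ALu7uwC8vLwAvb29AL6+vgC/v78AwMDAAMHBwQDCwsIAw8PDAMTExADFxcUAxsbGAMfHxwDIyMgAycnJAMrKygDLy8sAzMzMAM3NzQDOzs4Az8/PANDQ0ADR0dEA0tLSANPT0wDU1NQA1dXVANbW1gDX19cA2NjYANnZ2QDa2toA29vbANzc3ADd3d0A3t7eAN/f3wDg4OAA4eHhAOLi4gDj4+MA5OTkAOXl5QDm5uYA5+fnAOjo6ADp6ekA6urqAOvr6wDs7OwA7e3tAO7u7gDv7+8A8PDwAPHx8QDy8vIA8/PzAPT09AD19fUA9vb2APf39wD4+PgA+fn5APr6+gD7+/sA/Pz8AP39/QD+/v4A////AEFHUV1qcGxpaWFTS0dFQzw0LCkwPURFQj9BS1RTTUlGQUlTYXSCf3h1Z1dQTE1NSUI2Li42PD09PkFKVFRMSEVDS1VjeIqLhXxpWFFSWFxaUUQ4MjIzNTk8PkZQUEpGQkFIUmJ2g4SCfGxbVlxlaWZgV0k8NTM0Nzk9RlBRTUlFOkRSYGx2e317b2FfZ3Byb21oWko/OTg5PEJNVlZTTkc7SFtoa3F5fXpxaWpxd3d1dXJoWExGRUVHT1leW1dQR0NNYXN2dXl8enV0dnp8e3p6eXJkWFVWV1deZGJcV1BJS1RjdX59e319fYCCgoCAgH99dmlfXF5gYWVlX1lVUUtUXGRxfoGAgIGCho2LiIyNh4B2aGBdXmBhYV5ZVVJPS1thZ3F9hIiKiIeOm56epaSUhXZoYF1cX19bV1VTUExHXmRqdYSPmJyZmaKvub7AtJyHeWthXVxeXVlVVFJPTElfZm17kKKrr7C1vsbP08y0mIh9bmJdXF5fXFlWU1FQUF5ocHyTq7S2vcfP1NfWyKyUioFwZF5cXV9eW1ZSUFBPWWRtdYWcq7C2vsjPzsOyn5OPh3doYFxbXFxYVFBMSUlSWGBocYGQmJ2lsru5r6afm52ZiHRlXlxcXFlWU01GQU1QU1pgaHSAiJGcpKipqKalrbSli3ZqZ2loYlxXUkk+TU9OTVBWY251gYyTmqGko6WzycOpkoJ5dnFpYVtWUEZQU05HRUpVYGt5gYePl56hpLPR2ceymoZ8dWxlX1pWUFFTTERBQ0xcbXV1e4WOlp2ktdHZ0cevlIZ8cmphWlVPUE5HQUBCTGJycW1yfYiOlaG1yc3Kx7mmmYp6bmRaU01NSEJAQENRaHJsam94g4qQnK29w8G7sqmhkoaCeGldVklFQUBCRVNobWZobHN9hY2WpLS6tKyln5qXnKCVf2lcRkNAQUNHU2RnYGNobHV/iJGdqq6oo6CcmJ2pqJuBaVtFQkBBQ0lUYWBbXmJlbHaAiJKanp2bmZaXoKWbiXJhWERBP0FDR1JcWlZaXF9kaHF8hIiKjIyLjpifmop5aFtTPj49P0JGTVZVUVVWWFpaYm94fYKGh4ePm5uPgXhuXU8xNTg7QUVKUFFNUE9PTk5YaHN7h4+Oi5Gak4eBgXdhTigtMjc/RElOTUlLSkZFSVpudXmFkpSQkJOMgoGAdWBMMjMxNT1DSEtHREZFPz5JXm9xb3eDiIqOj4Z9eHNqW0o8PDg5PUFFSERAPz46PUtdZmVlaW1veIeMhHdtZF5URT1APz5AQkhNSkM8NTQ+TFRWVllcXl9oeX93bmVcWFBAPD9AQUNGT1dUTD8xLjxGSUtNT1FUVlxnamZiXVVRTUA="/>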